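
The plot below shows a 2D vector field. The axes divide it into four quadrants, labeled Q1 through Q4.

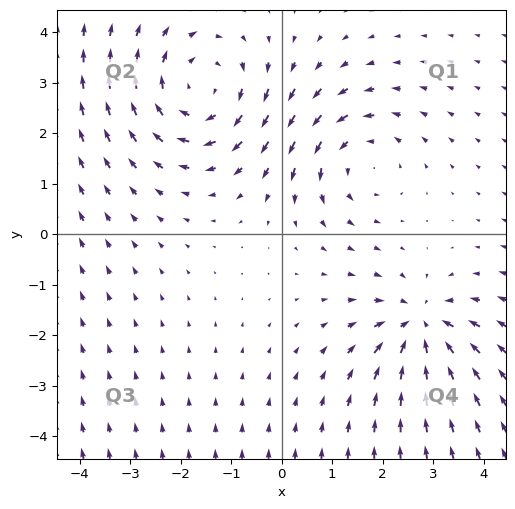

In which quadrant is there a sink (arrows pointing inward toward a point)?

The sink sits at approximately (2.8, -1.8), which lies in quadrant Q4. The divergence there is about -4, negative as expected for a sink.

Q4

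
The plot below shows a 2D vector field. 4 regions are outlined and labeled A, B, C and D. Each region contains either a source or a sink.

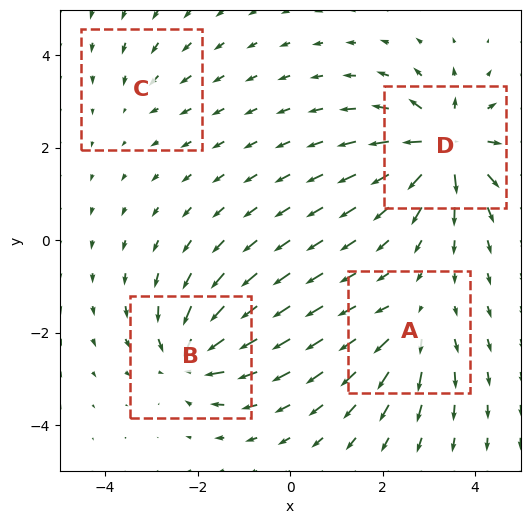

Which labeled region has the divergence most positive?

D

Divergence at each region's feature centre — A: about +4, B: about -6, C: about -2, D: about +8. Region D is most positive.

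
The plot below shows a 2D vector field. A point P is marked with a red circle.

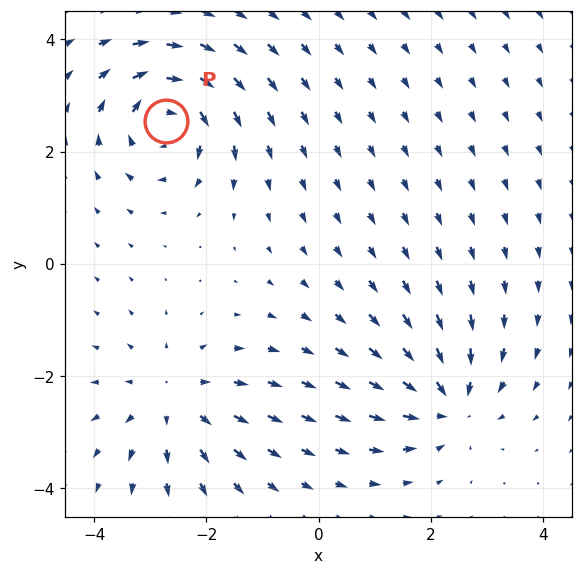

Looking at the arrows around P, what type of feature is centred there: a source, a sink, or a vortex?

At P (-2.7, 2.5) the arrows circulate clockwise. Divergence ≈0, curl about -7 — near-zero divergence with nonzero curl is a vortex.

vortex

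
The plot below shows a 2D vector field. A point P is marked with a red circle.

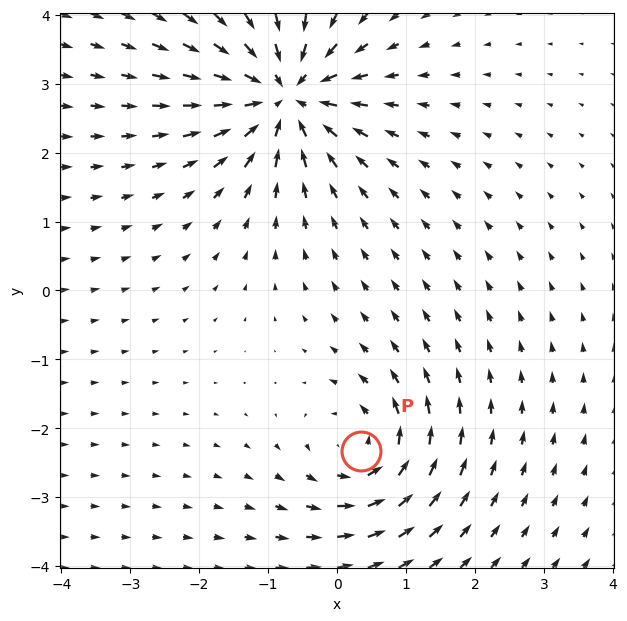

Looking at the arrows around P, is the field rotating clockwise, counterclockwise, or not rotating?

counterclockwise

Near P at (0.4, -2.3) the arrows circulate counterclockwise. The curl (z-component) there is about +4; positive curl means counterclockwise rotation.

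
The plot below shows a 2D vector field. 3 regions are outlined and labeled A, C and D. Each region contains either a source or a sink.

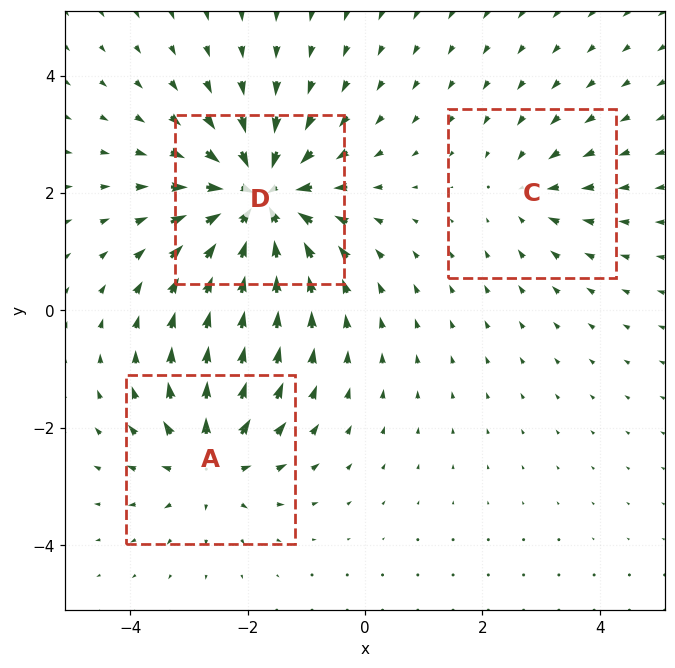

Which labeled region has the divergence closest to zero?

Divergence at each region's feature centre — A: about +3, C: about -2, D: about -6. Region C is closest to zero.

C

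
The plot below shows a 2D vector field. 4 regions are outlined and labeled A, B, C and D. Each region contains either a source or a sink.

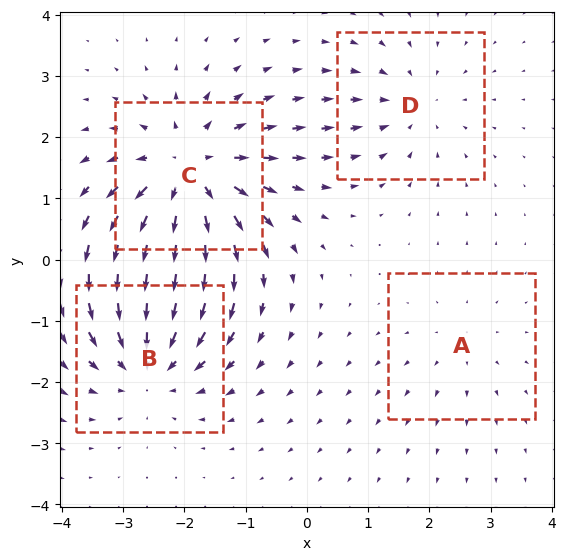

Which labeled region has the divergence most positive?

Divergence at each region's feature centre — A: about +2, B: about -5, C: about +6, D: about -3. Region C is most positive.

C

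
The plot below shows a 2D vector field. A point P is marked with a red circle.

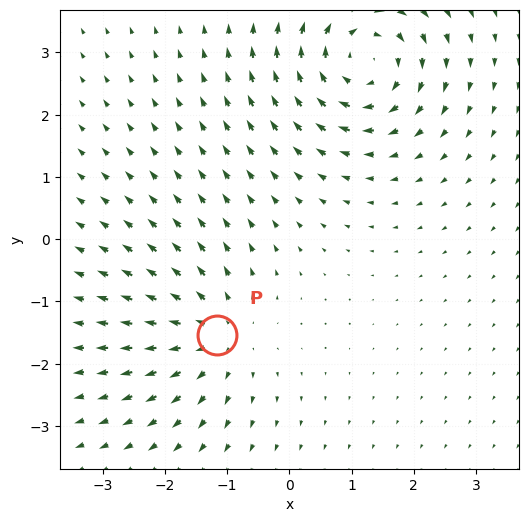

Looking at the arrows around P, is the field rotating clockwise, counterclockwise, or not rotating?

Near P at (-1.2, -1.5) the arrows show no circulation. The curl there is ≈0.

not rotating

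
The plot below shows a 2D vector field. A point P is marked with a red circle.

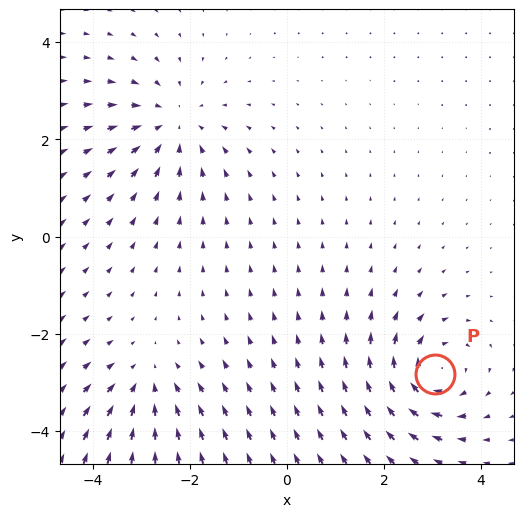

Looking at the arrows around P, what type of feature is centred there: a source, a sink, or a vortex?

vortex

At P (3.0, -2.8) the arrows circulate clockwise. Divergence ≈0, curl about -5 — near-zero divergence with nonzero curl is a vortex.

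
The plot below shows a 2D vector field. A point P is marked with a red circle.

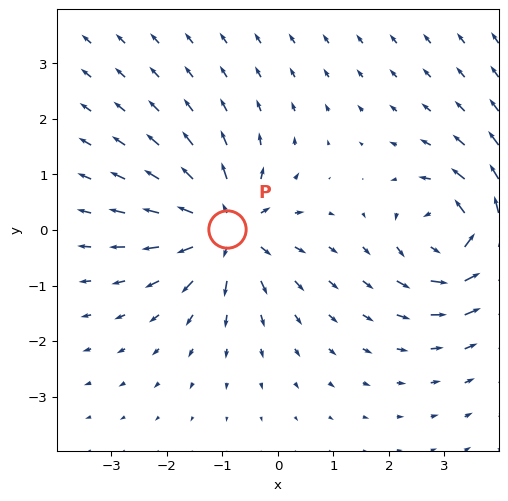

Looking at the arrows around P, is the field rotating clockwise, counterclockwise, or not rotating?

not rotating

Near P at (-0.9, 0.0) the arrows show no circulation. The curl there is ≈0.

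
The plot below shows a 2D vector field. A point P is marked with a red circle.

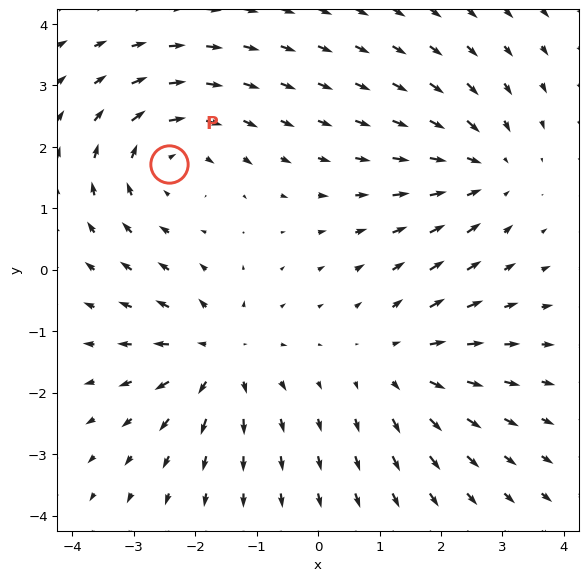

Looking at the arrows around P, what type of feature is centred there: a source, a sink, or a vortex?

vortex

At P (-2.4, 1.7) the arrows circulate clockwise. Divergence ≈0, curl about -4 — near-zero divergence with nonzero curl is a vortex.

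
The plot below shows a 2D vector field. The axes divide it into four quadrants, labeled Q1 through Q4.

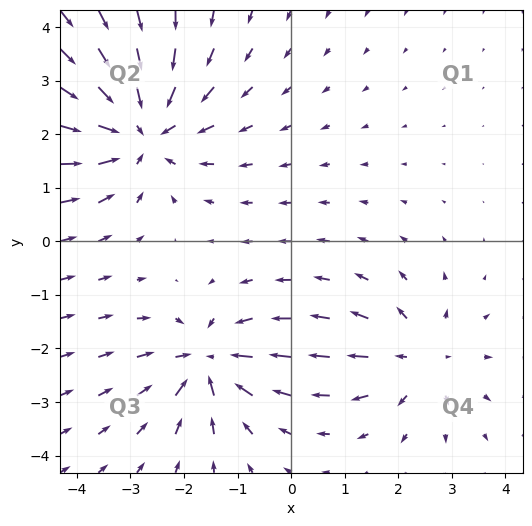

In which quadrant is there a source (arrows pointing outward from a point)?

The source sits at approximately (2.4, -2.2), which lies in quadrant Q4. The divergence there is about +3, positive as expected for a source.

Q4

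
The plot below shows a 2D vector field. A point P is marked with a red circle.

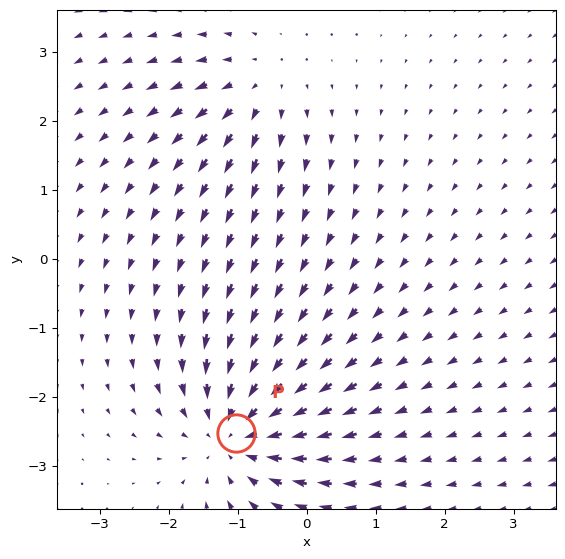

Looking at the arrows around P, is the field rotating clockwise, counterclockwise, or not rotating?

not rotating

Near P at (-1.0, -2.5) the arrows show no circulation. The curl there is ≈0.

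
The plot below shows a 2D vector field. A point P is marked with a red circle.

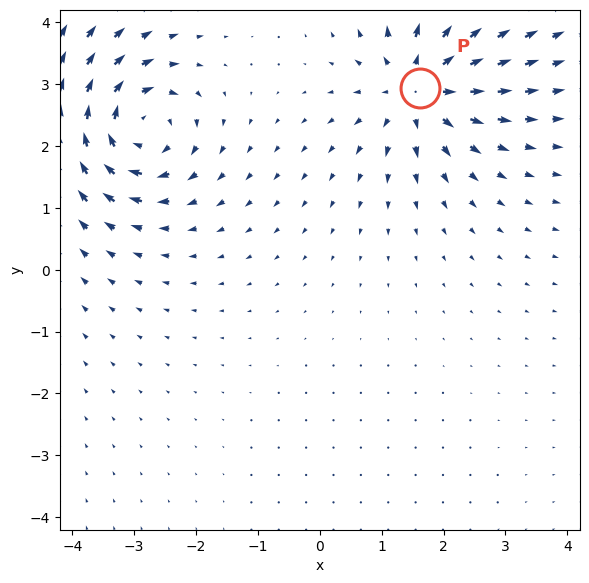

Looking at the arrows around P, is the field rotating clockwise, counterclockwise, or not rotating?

Near P at (1.6, 2.9) the arrows show no circulation. The curl there is ≈0.

not rotating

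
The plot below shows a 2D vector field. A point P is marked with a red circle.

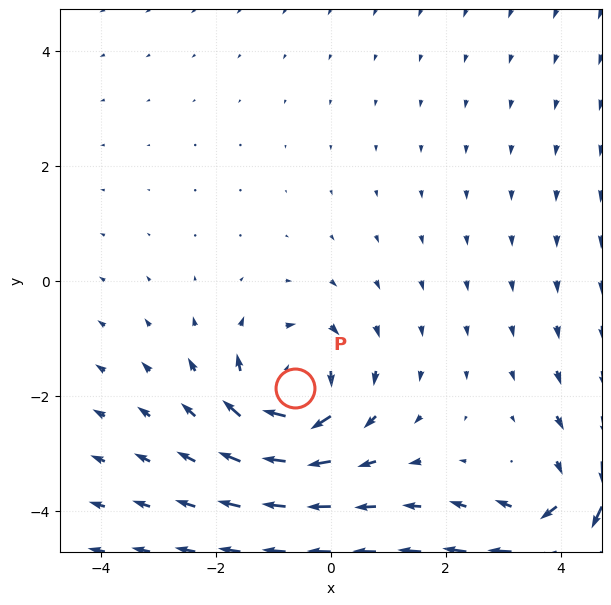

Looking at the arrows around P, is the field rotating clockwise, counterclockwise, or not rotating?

clockwise

Near P at (-0.6, -1.9) the arrows circulate clockwise. The curl (z-component) there is about -4; negative curl means clockwise rotation.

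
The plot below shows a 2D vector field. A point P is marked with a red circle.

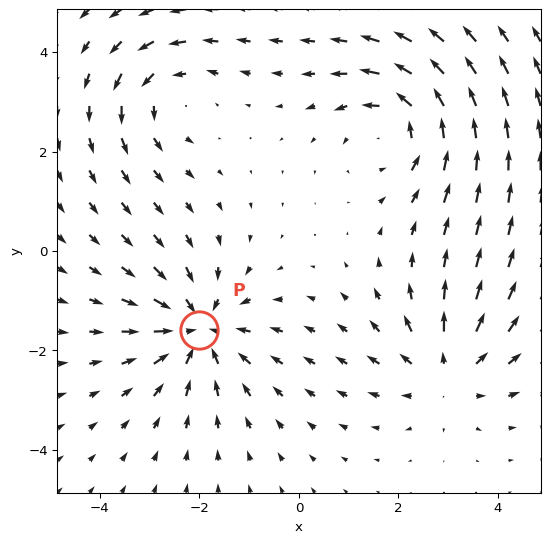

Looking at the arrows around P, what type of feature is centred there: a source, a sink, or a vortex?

At P (-2.0, -1.6) the arrows converge inward. Divergence about -4, curl ≈0 — negative divergence with near-zero curl is a sink.

sink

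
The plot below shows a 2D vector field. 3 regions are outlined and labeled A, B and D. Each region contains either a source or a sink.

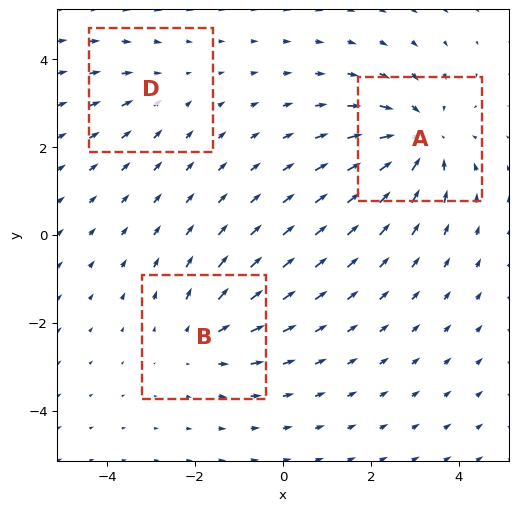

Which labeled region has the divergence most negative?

Divergence at each region's feature centre — A: about -4, B: about +3, D: about -2. Region A is most negative.

A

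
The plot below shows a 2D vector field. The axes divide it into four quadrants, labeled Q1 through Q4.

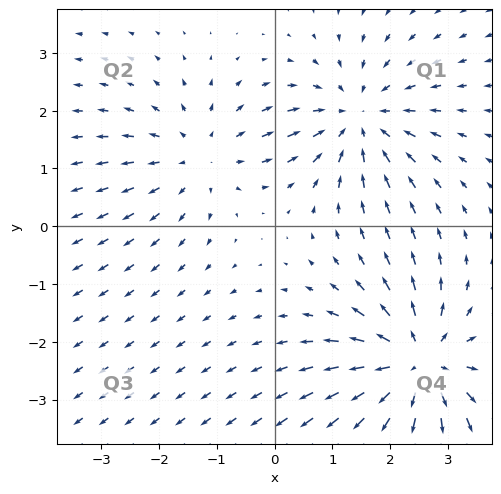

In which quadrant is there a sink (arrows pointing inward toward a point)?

Q1

The sink sits at approximately (1.4, 1.9), which lies in quadrant Q1. The divergence there is about -4, negative as expected for a sink.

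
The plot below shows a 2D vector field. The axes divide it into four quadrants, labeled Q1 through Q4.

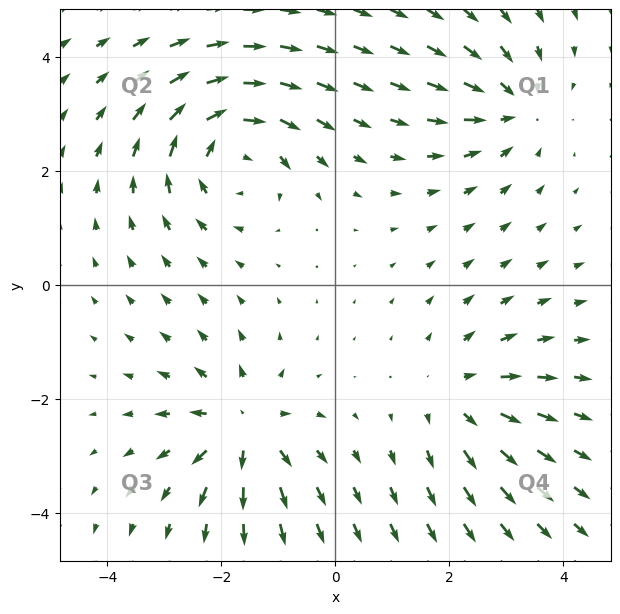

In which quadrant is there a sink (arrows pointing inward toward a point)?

The sink sits at approximately (3.1, 3.1), which lies in quadrant Q1. The divergence there is about -3, negative as expected for a sink.

Q1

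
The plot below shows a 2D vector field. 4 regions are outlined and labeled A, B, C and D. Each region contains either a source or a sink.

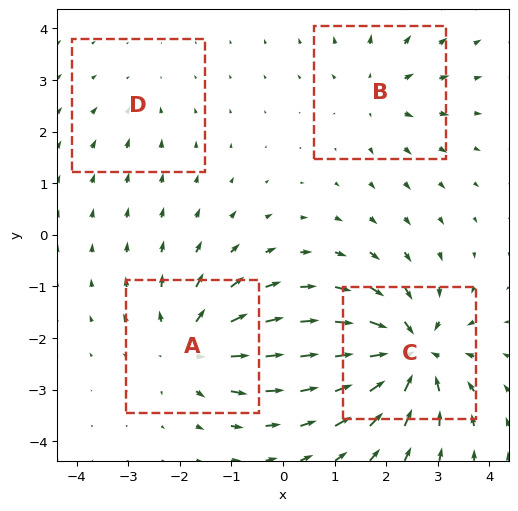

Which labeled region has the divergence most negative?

Divergence at each region's feature centre — A: about +6, B: about +4, C: about -9, D: about -2. Region C is most negative.

C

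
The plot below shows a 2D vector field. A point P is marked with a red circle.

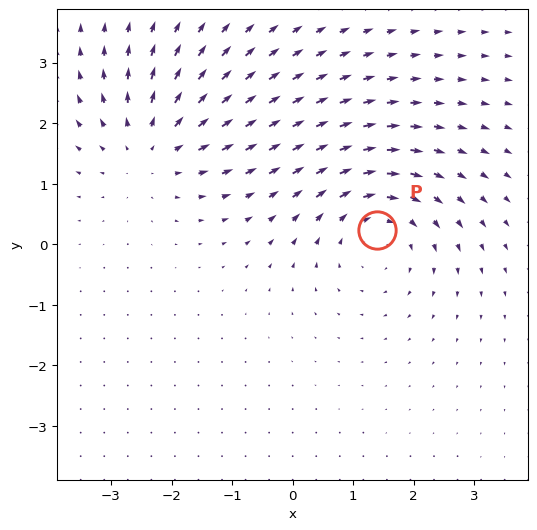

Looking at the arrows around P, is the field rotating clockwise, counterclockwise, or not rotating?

Near P at (1.4, 0.2) the arrows circulate clockwise. The curl (z-component) there is about -4; negative curl means clockwise rotation.

clockwise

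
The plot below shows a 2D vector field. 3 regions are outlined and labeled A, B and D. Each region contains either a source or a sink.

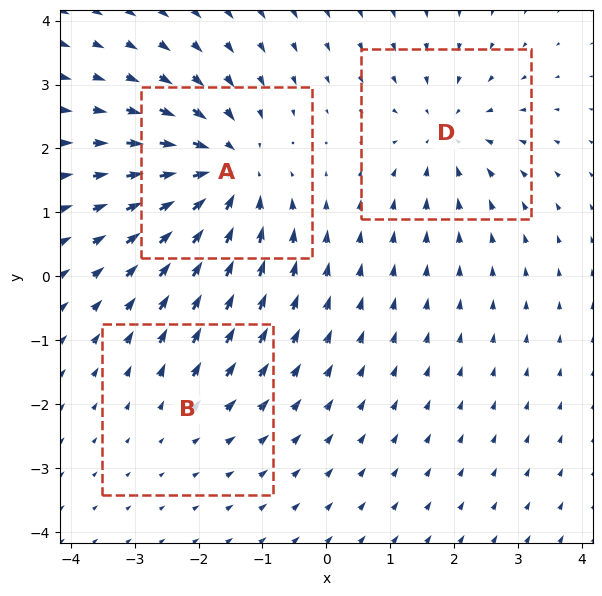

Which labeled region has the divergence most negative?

Divergence at each region's feature centre — A: about -5, B: about +2, D: about -3. Region A is most negative.

A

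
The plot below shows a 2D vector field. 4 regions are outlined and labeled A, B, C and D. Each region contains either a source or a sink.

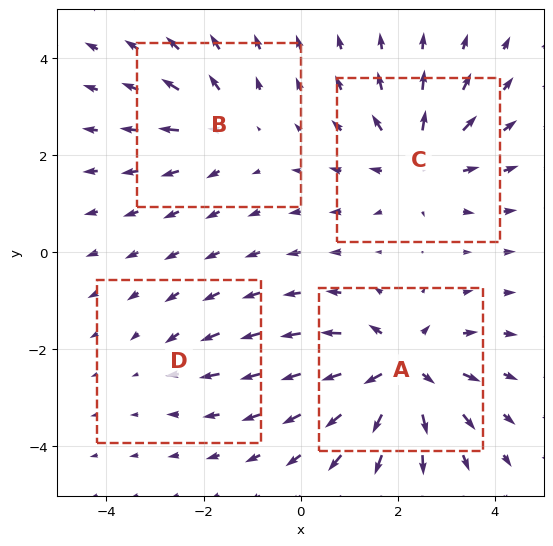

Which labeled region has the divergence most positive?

Divergence at each region's feature centre — A: about +7, B: about +4, C: about +5, D: about -2. Region A is most positive.

A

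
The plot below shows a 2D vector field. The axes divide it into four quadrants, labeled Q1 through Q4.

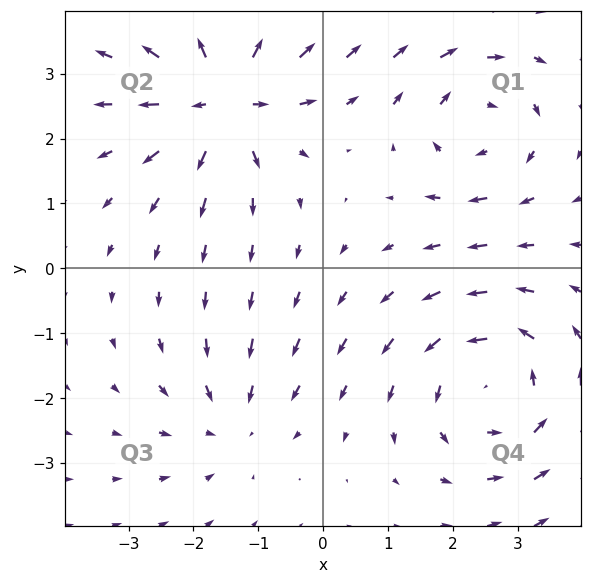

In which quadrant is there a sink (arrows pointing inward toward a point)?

Q3

The sink sits at approximately (-1.4, -2.4), which lies in quadrant Q3. The divergence there is about -3, negative as expected for a sink.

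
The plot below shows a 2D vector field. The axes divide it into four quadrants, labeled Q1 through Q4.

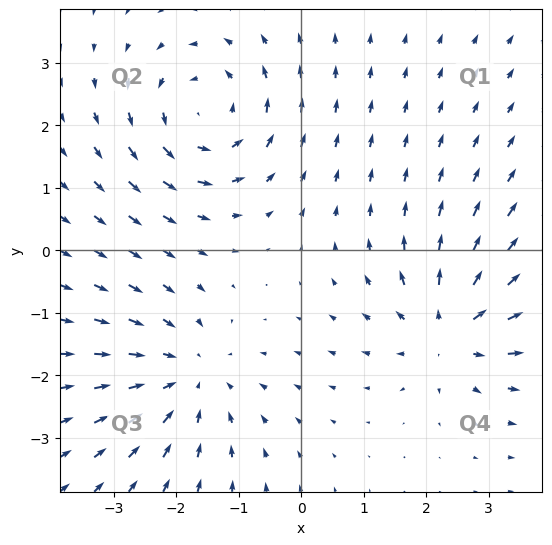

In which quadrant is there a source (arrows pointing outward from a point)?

Q4

The source sits at approximately (2.4, -1.3), which lies in quadrant Q4. The divergence there is about +5, positive as expected for a source.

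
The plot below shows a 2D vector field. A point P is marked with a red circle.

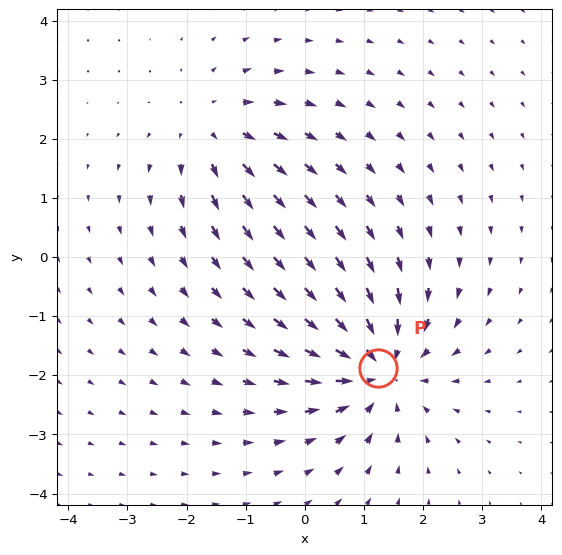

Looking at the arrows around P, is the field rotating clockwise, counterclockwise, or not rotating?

Near P at (1.2, -1.9) the arrows show no circulation. The curl there is ≈0.

not rotating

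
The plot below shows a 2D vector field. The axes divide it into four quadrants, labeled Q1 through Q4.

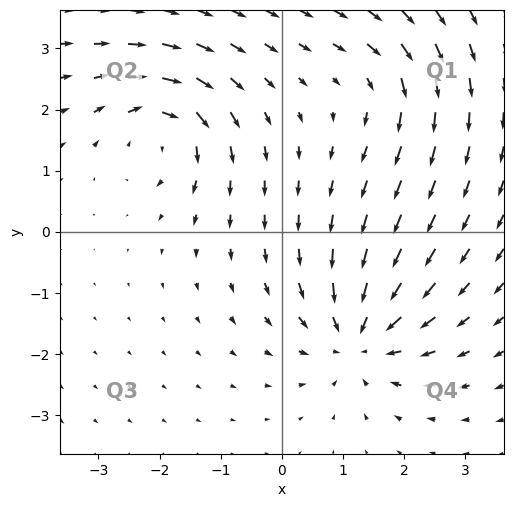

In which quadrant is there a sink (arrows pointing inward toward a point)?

Q4

The sink sits at approximately (1.3, -1.7), which lies in quadrant Q4. The divergence there is about -4, negative as expected for a sink.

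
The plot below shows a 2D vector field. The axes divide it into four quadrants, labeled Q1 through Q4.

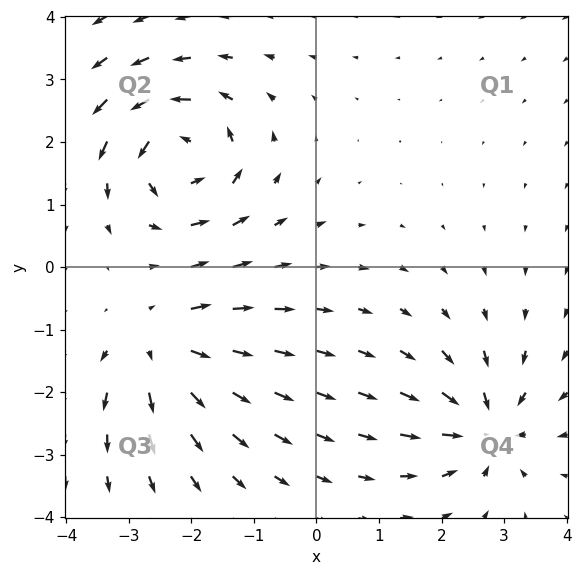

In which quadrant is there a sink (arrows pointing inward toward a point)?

Q4

The sink sits at approximately (2.7, -2.6), which lies in quadrant Q4. The divergence there is about -5, negative as expected for a sink.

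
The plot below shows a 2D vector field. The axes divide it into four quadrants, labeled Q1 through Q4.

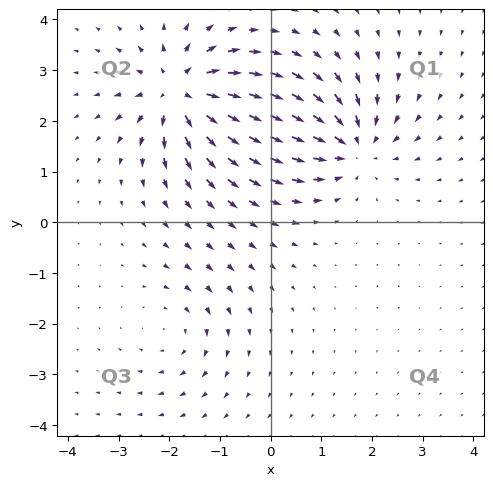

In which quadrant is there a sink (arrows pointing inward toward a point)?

Q1

The sink sits at approximately (1.6, 1.5), which lies in quadrant Q1. The divergence there is about -5, negative as expected for a sink.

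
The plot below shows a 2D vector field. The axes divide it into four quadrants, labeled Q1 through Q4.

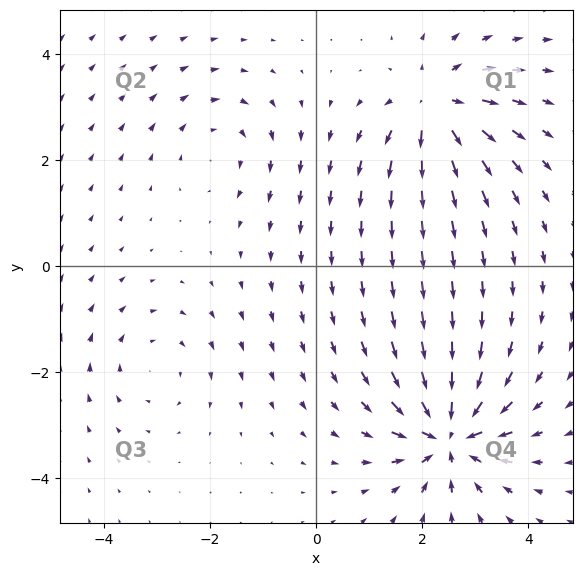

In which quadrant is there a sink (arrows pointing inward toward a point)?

The sink sits at approximately (2.5, -3.2), which lies in quadrant Q4. The divergence there is about -7, negative as expected for a sink.

Q4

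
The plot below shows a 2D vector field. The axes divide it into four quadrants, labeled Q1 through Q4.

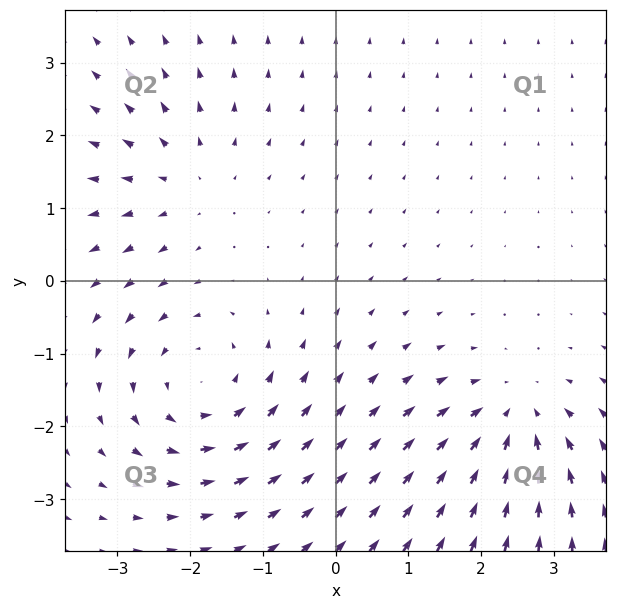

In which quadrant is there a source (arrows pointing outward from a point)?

Q2

The source sits at approximately (-2.1, 1.4), which lies in quadrant Q2. The divergence there is about +3, positive as expected for a source.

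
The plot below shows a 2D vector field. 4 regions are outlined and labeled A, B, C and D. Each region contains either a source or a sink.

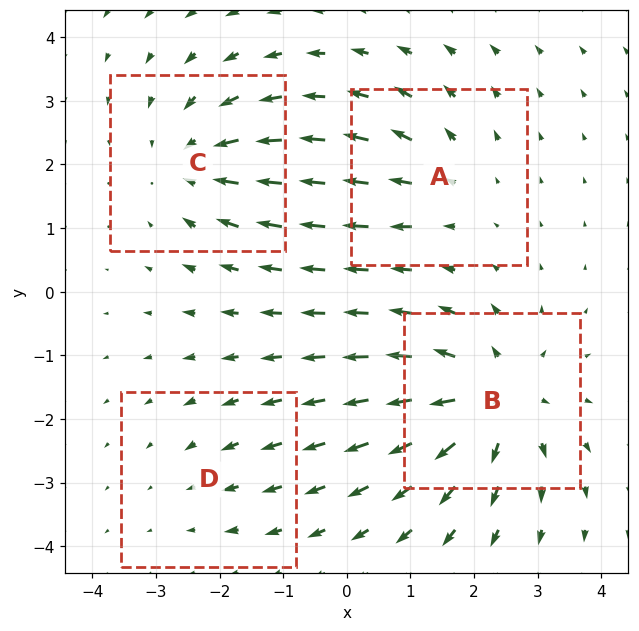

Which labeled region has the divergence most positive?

B

Divergence at each region's feature centre — A: about +3, B: about +6, C: about -5, D: about -2. Region B is most positive.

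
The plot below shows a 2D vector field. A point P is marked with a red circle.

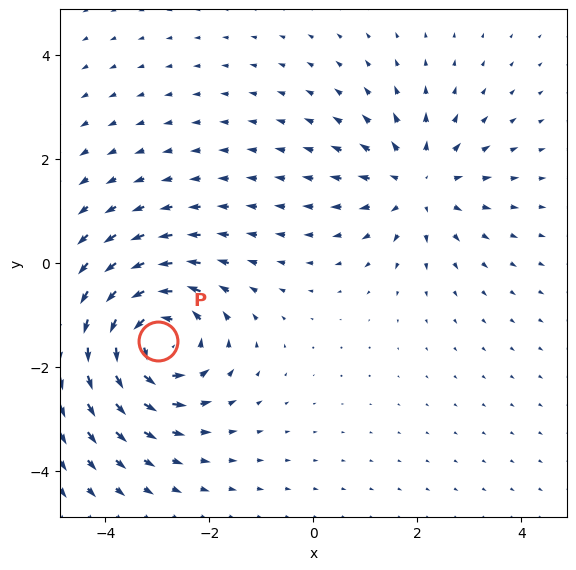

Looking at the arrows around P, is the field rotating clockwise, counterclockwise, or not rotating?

Near P at (-3.0, -1.5) the arrows circulate counterclockwise. The curl (z-component) there is about +4; positive curl means counterclockwise rotation.

counterclockwise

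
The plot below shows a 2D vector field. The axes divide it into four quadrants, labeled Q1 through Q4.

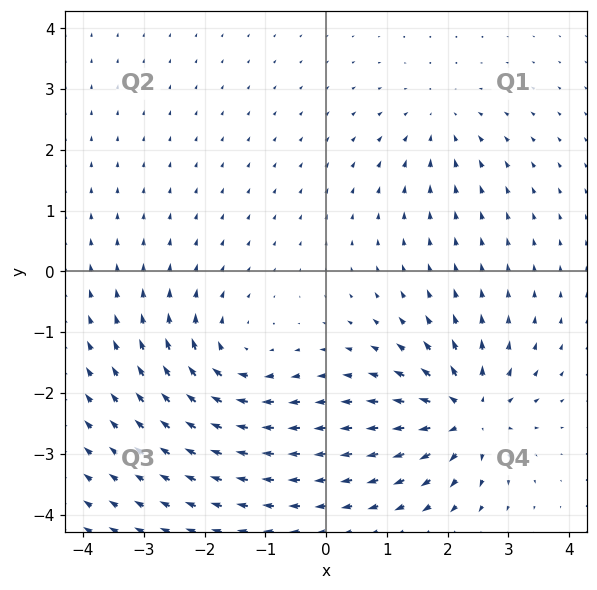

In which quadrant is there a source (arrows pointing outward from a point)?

The source sits at approximately (2.3, -2.3), which lies in quadrant Q4. The divergence there is about +7, positive as expected for a source.

Q4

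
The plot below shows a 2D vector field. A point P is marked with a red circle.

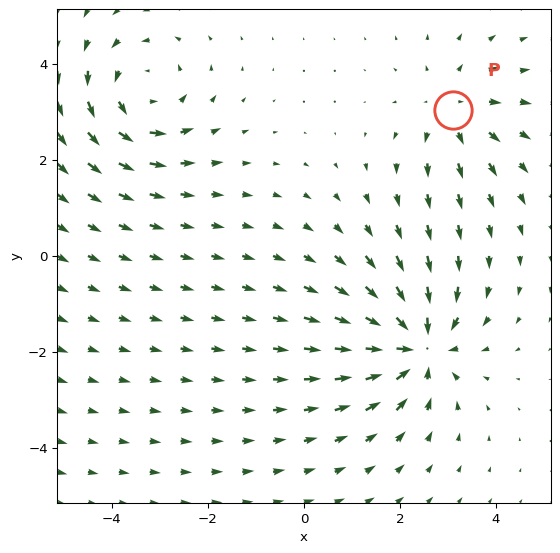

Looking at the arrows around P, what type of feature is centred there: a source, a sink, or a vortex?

At P (3.1, 3.0) the arrows spread outward. Divergence about +3, curl ≈0 — positive divergence with near-zero curl is a source.

source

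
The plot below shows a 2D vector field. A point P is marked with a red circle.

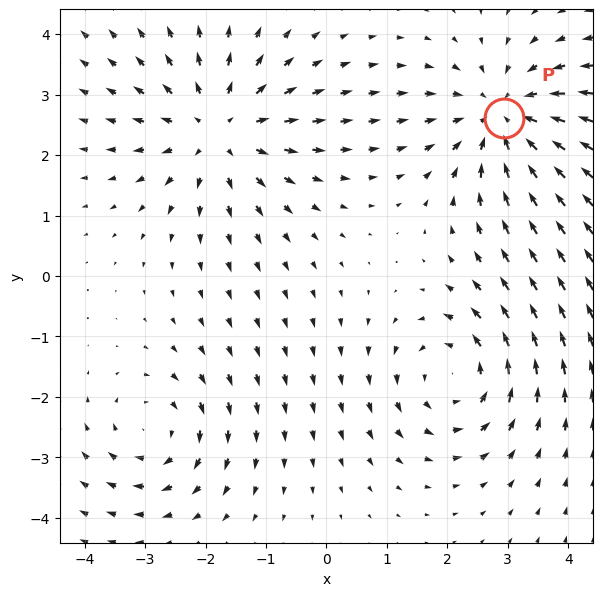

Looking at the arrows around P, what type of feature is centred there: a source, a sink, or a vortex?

sink

At P (2.9, 2.6) the arrows converge inward. Divergence about -5, curl ≈0 — negative divergence with near-zero curl is a sink.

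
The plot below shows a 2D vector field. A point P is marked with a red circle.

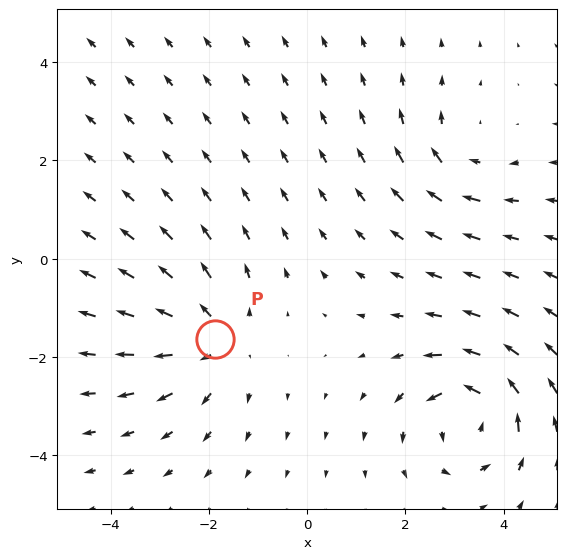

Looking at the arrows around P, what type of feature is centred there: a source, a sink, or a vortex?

source

At P (-1.9, -1.6) the arrows spread outward. Divergence about +4, curl ≈0 — positive divergence with near-zero curl is a source.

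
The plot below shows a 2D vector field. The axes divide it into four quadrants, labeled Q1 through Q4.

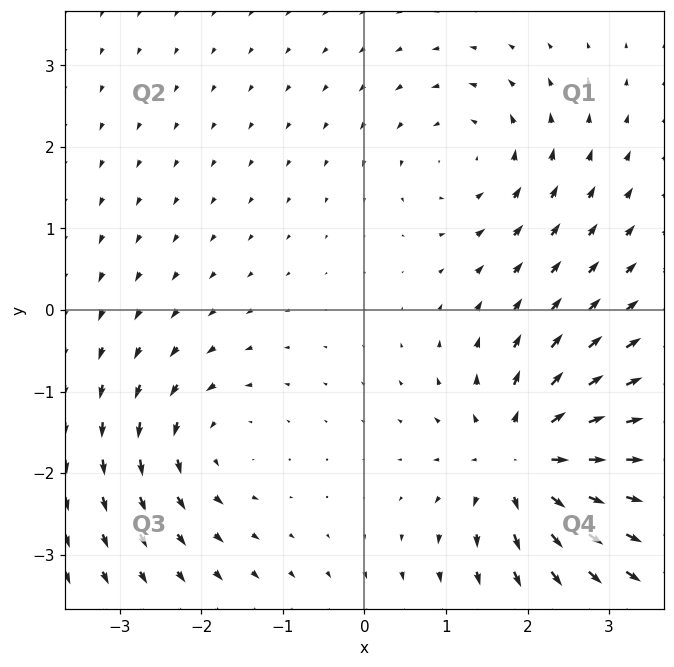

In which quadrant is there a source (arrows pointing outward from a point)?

Q4

The source sits at approximately (2.0, -1.8), which lies in quadrant Q4. The divergence there is about +6, positive as expected for a source.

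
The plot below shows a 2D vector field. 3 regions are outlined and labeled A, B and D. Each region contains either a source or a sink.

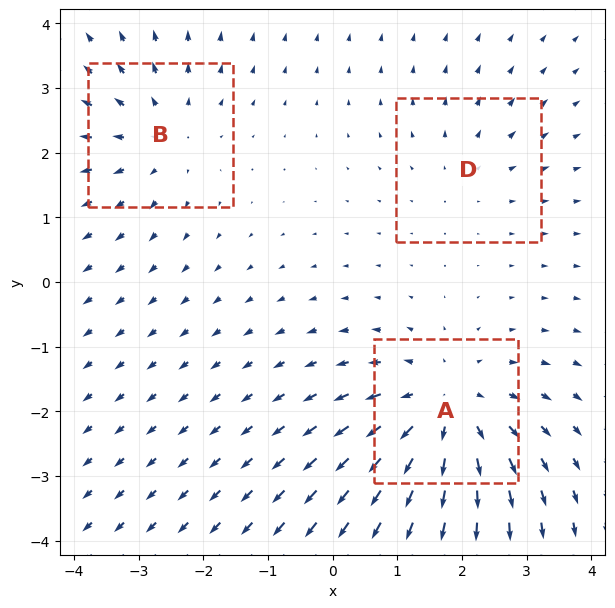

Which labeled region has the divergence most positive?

A

Divergence at each region's feature centre — A: about +4, B: about +3, D: about +2. Region A is most positive.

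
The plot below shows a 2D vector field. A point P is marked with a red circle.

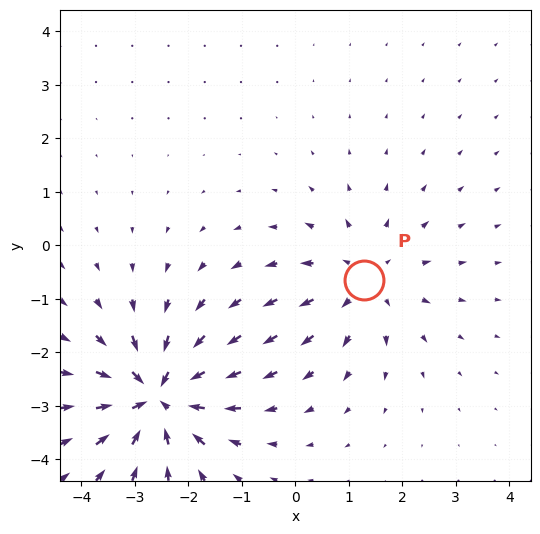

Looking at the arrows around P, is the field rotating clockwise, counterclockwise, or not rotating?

not rotating

Near P at (1.3, -0.6) the arrows show no circulation. The curl there is ≈0.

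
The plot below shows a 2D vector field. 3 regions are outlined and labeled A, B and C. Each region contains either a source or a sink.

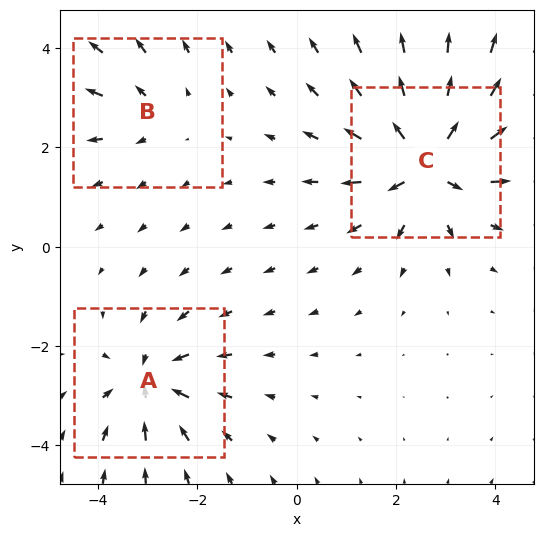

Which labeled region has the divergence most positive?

Divergence at each region's feature centre — A: about -4, B: about +2, C: about +6. Region C is most positive.

C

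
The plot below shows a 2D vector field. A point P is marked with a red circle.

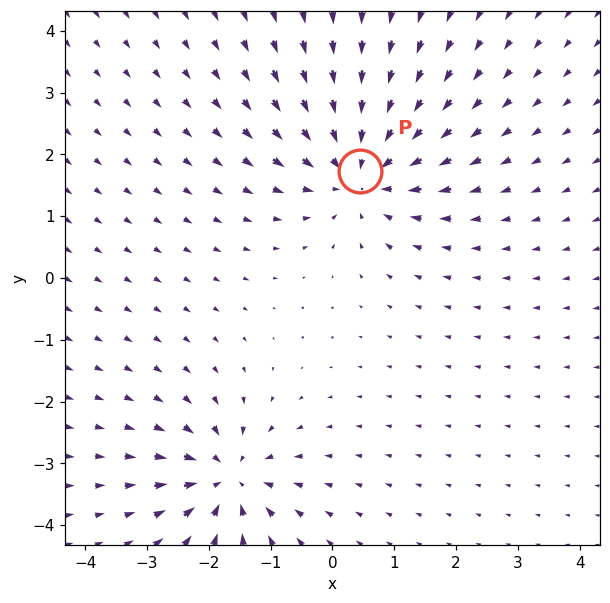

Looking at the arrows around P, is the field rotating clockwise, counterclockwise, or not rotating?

not rotating

Near P at (0.4, 1.7) the arrows show no circulation. The curl there is ≈0.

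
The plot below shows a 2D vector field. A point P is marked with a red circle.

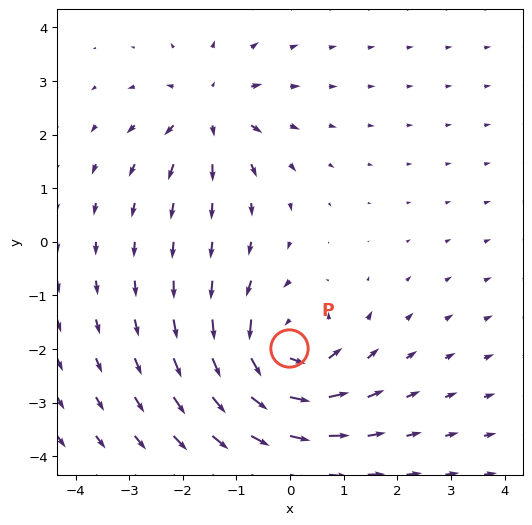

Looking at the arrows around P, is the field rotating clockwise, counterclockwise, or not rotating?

Near P at (-0.0, -2.0) the arrows circulate counterclockwise. The curl (z-component) there is about +5; positive curl means counterclockwise rotation.

counterclockwise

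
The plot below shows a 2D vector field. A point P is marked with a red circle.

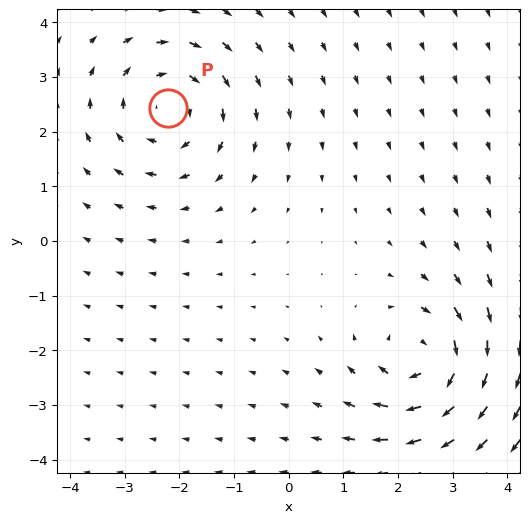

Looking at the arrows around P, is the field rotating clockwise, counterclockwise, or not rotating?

clockwise

Near P at (-2.2, 2.4) the arrows circulate clockwise. The curl (z-component) there is about -4; negative curl means clockwise rotation.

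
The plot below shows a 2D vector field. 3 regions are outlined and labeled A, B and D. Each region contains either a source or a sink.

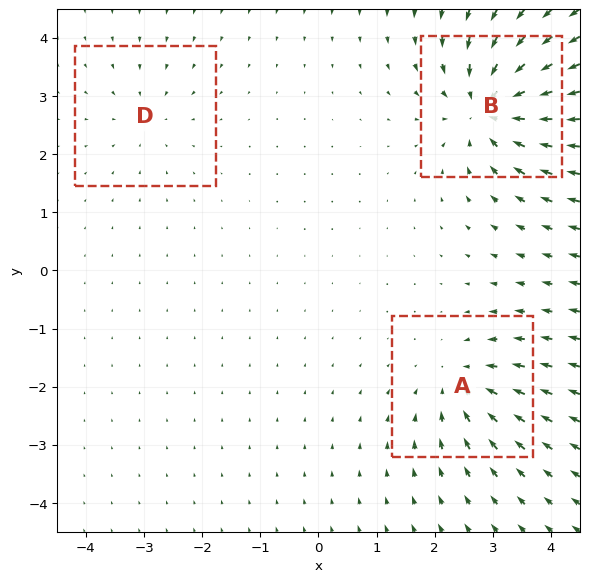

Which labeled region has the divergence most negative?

Divergence at each region's feature centre — A: about -4, B: about -6, D: about -2. Region B is most negative.

B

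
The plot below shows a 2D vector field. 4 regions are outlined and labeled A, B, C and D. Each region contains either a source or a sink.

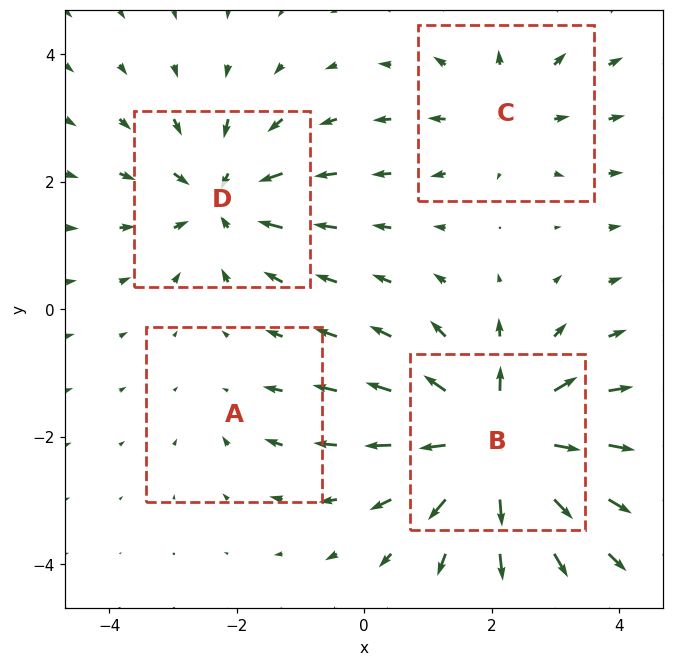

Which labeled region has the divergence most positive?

Divergence at each region's feature centre — A: about -2, B: about +8, C: about +4, D: about -5. Region B is most positive.

B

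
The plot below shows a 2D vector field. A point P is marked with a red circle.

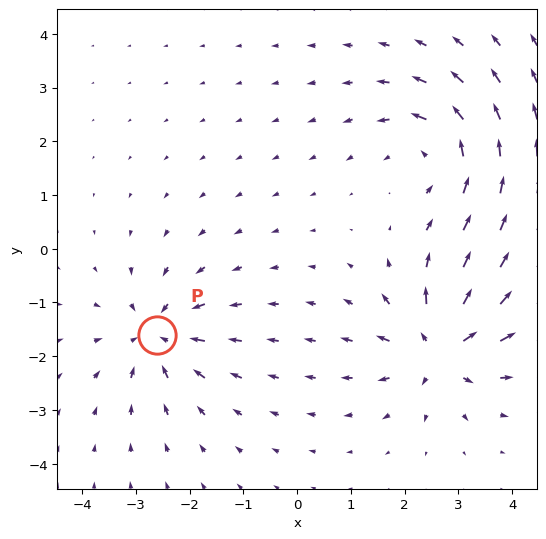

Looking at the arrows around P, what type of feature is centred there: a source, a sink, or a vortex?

sink

At P (-2.6, -1.6) the arrows converge inward. Divergence about -4, curl ≈0 — negative divergence with near-zero curl is a sink.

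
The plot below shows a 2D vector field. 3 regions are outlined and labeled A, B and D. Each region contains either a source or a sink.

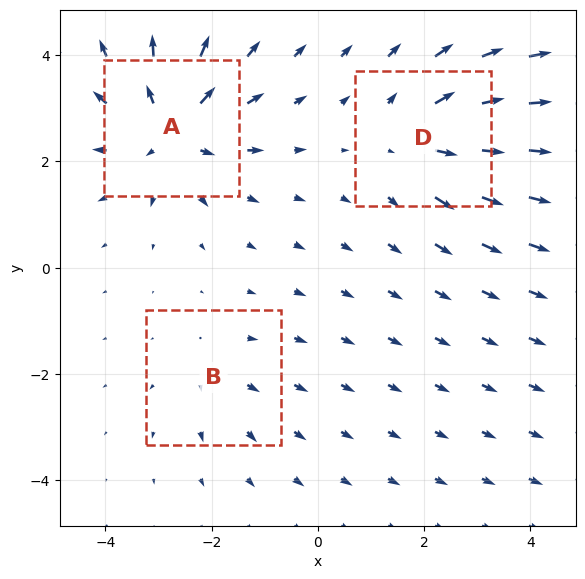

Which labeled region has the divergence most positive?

A

Divergence at each region's feature centre — A: about +5, B: about +2, D: about +3. Region A is most positive.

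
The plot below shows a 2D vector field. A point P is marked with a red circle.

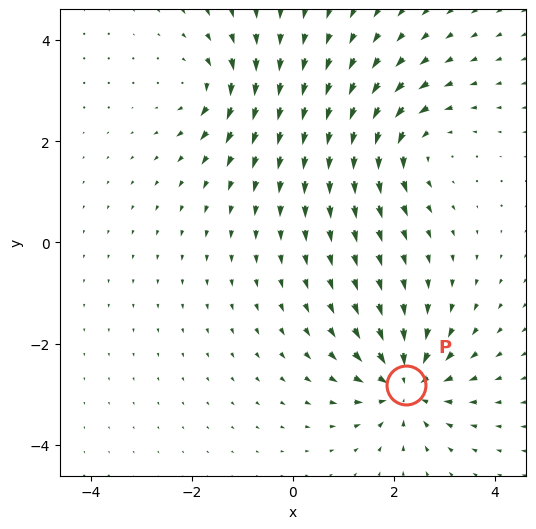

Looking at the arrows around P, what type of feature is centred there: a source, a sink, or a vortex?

At P (2.2, -2.8) the arrows converge inward. Divergence about -6, curl ≈0 — negative divergence with near-zero curl is a sink.

sink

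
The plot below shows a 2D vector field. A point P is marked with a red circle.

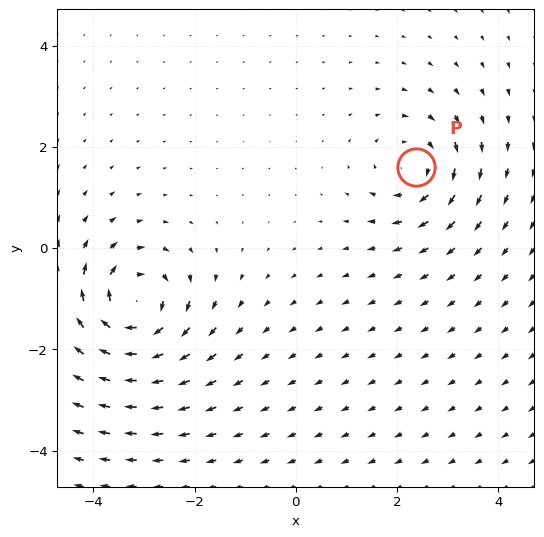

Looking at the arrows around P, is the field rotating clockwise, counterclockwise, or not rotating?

clockwise

Near P at (2.4, 1.6) the arrows circulate clockwise. The curl (z-component) there is about -4; negative curl means clockwise rotation.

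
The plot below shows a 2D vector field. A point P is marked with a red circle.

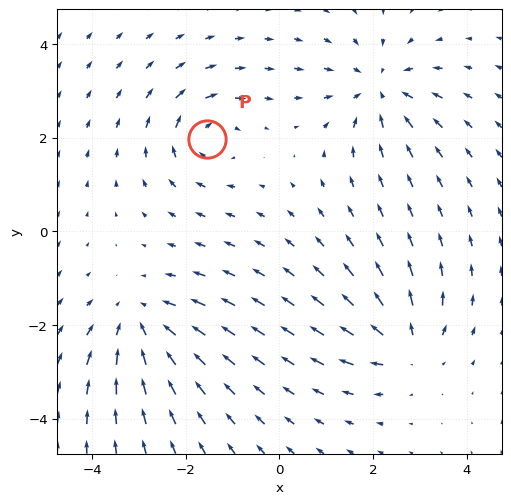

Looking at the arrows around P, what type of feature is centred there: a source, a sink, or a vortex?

vortex

At P (-1.5, 2.0) the arrows circulate clockwise. Divergence ≈0, curl about -4 — near-zero divergence with nonzero curl is a vortex.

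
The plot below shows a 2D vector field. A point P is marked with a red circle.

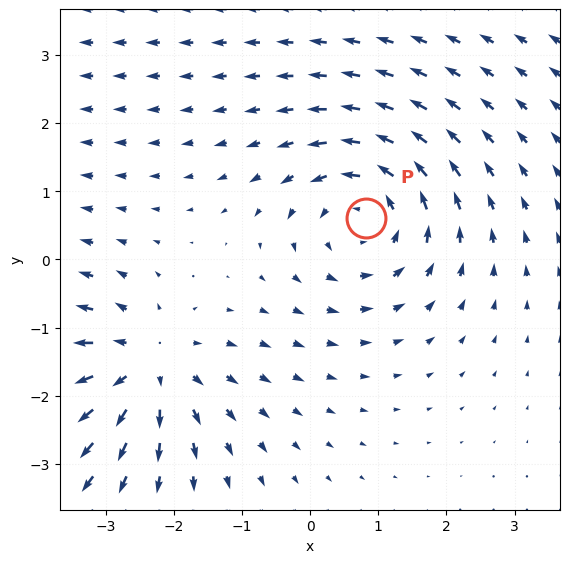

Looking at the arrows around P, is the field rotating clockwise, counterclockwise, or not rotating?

Near P at (0.8, 0.6) the arrows circulate counterclockwise. The curl (z-component) there is about +4; positive curl means counterclockwise rotation.

counterclockwise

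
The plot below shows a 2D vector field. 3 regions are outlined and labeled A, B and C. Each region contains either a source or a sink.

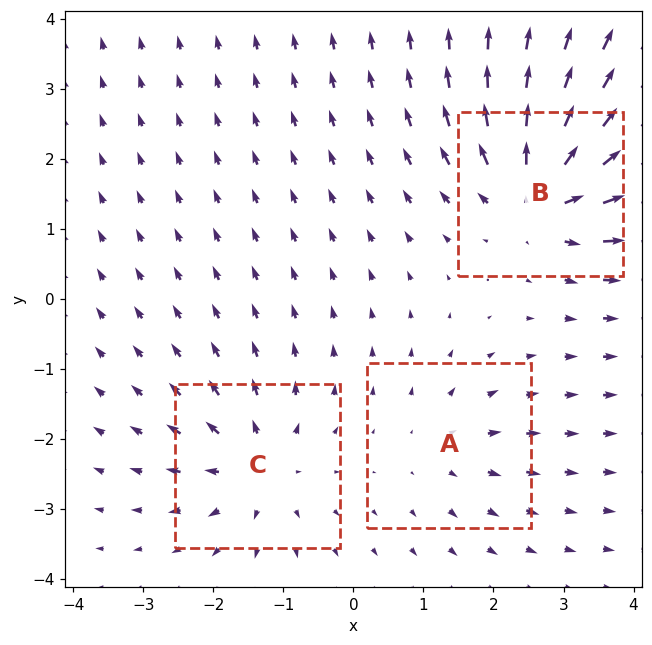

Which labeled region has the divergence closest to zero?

Divergence at each region's feature centre — A: about +3, B: about +6, C: about +4. Region A is closest to zero.

A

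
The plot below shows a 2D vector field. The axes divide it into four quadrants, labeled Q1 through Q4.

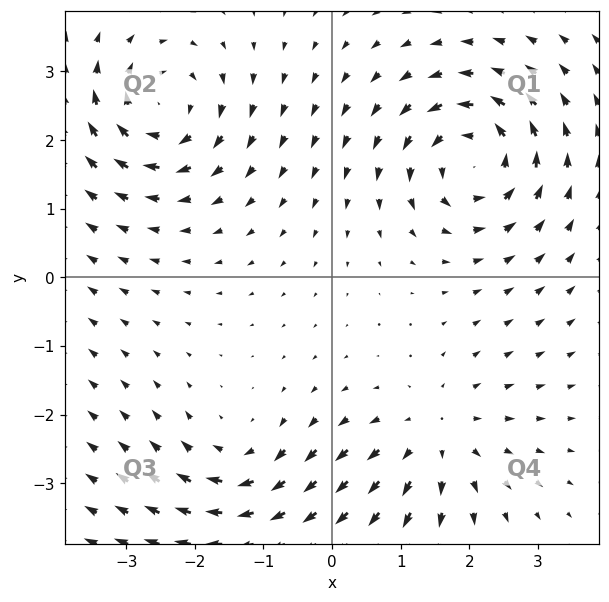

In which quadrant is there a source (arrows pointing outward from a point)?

Q4

The source sits at approximately (1.5, -2.3), which lies in quadrant Q4. The divergence there is about +3, positive as expected for a source.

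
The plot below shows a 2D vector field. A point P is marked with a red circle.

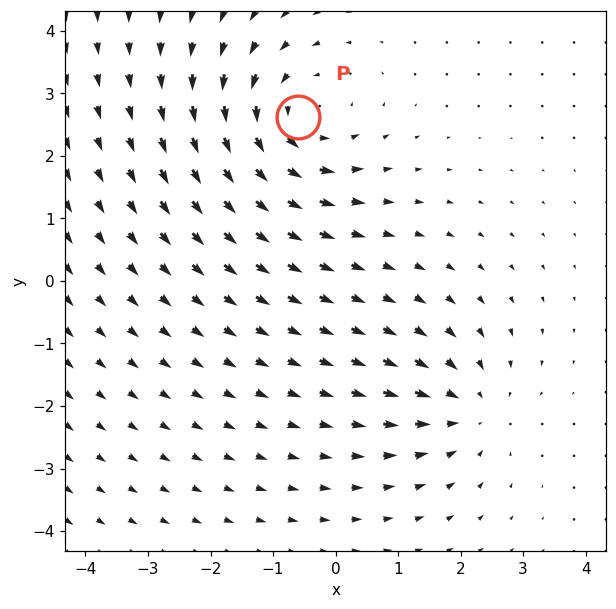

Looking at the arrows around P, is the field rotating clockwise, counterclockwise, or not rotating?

Near P at (-0.6, 2.6) the arrows circulate counterclockwise. The curl (z-component) there is about +3; positive curl means counterclockwise rotation.

counterclockwise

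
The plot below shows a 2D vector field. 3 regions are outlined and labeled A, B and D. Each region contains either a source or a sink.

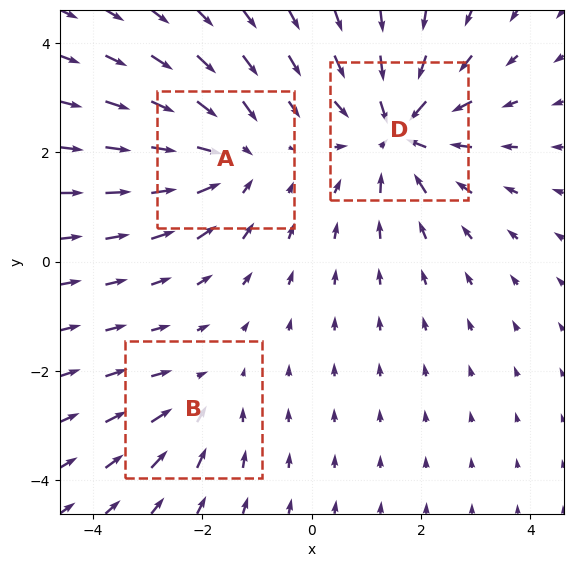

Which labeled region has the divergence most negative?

Divergence at each region's feature centre — A: about -3, B: about -2, D: about -5. Region D is most negative.

D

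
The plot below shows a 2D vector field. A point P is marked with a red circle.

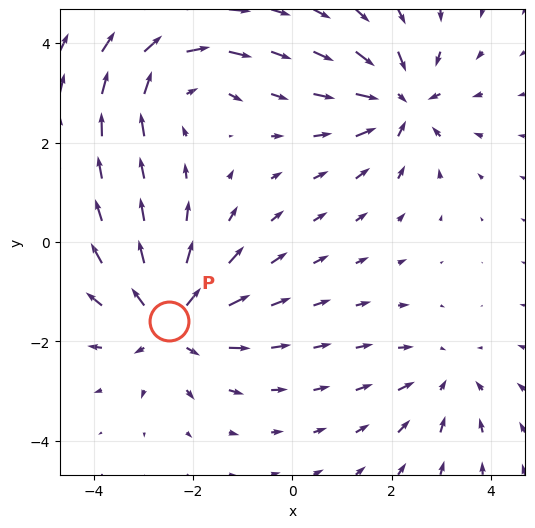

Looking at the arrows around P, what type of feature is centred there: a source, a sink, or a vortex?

At P (-2.5, -1.6) the arrows spread outward. Divergence about +4, curl ≈0 — positive divergence with near-zero curl is a source.

source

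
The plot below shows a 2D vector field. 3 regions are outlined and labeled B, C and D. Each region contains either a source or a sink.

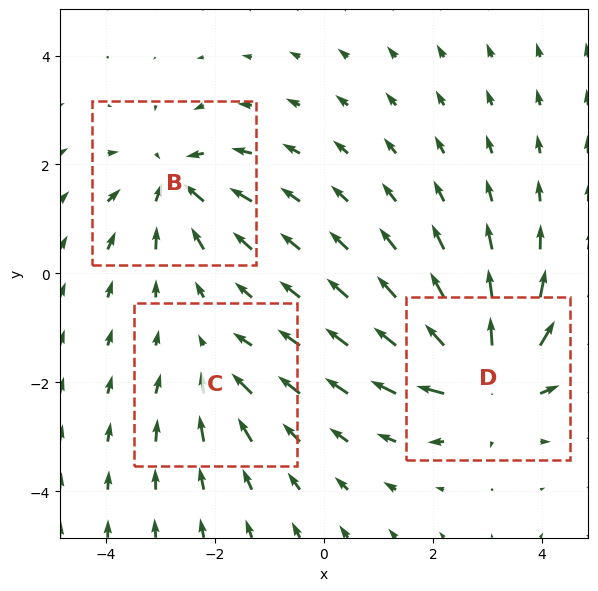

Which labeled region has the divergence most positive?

D

Divergence at each region's feature centre — B: about -4, C: about -3, D: about +6. Region D is most positive.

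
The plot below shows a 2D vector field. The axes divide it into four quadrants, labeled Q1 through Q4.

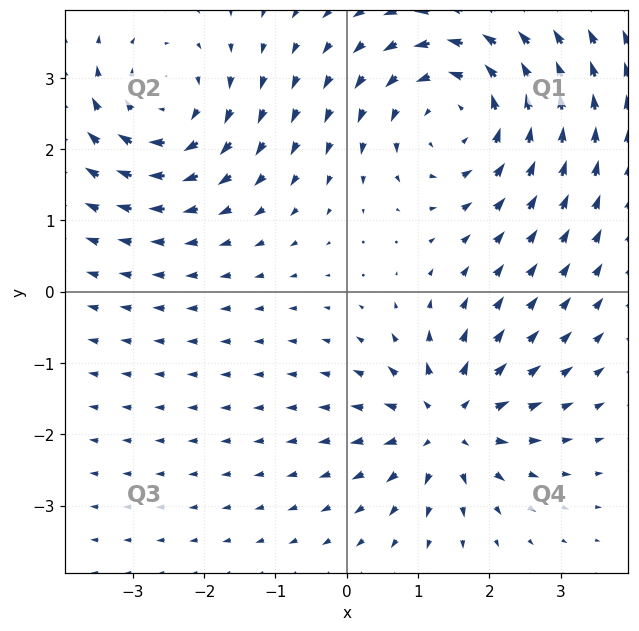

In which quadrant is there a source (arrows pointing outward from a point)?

The source sits at approximately (1.4, -1.9), which lies in quadrant Q4. The divergence there is about +5, positive as expected for a source.

Q4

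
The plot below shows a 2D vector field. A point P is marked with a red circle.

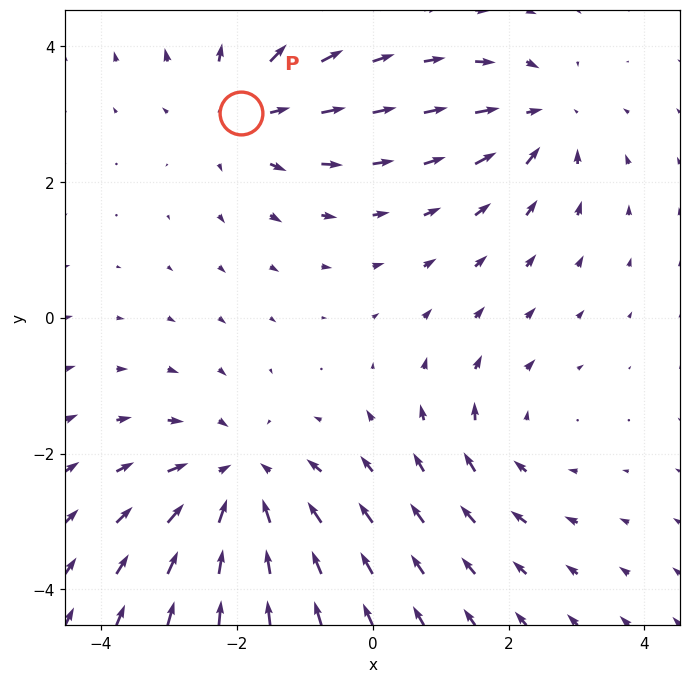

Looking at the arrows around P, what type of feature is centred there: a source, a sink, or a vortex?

source

At P (-1.9, 3.0) the arrows spread outward. Divergence about +3, curl ≈0 — positive divergence with near-zero curl is a source.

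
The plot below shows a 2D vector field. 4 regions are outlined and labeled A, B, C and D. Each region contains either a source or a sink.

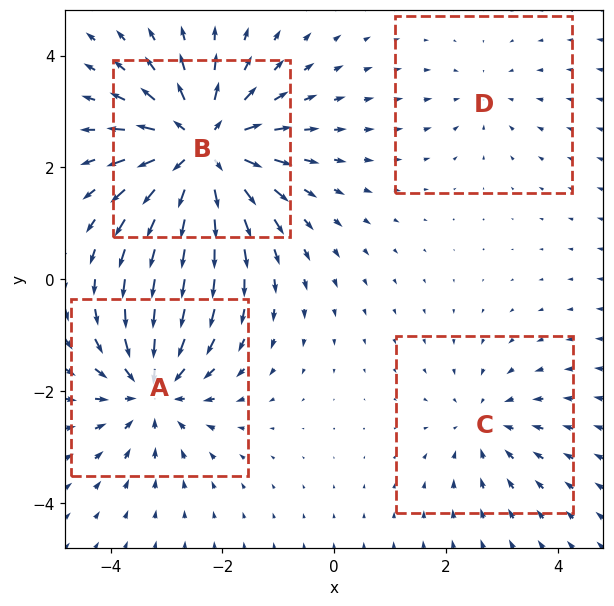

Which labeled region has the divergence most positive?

B

Divergence at each region's feature centre — A: about -5, B: about +8, C: about -3, D: about -2. Region B is most positive.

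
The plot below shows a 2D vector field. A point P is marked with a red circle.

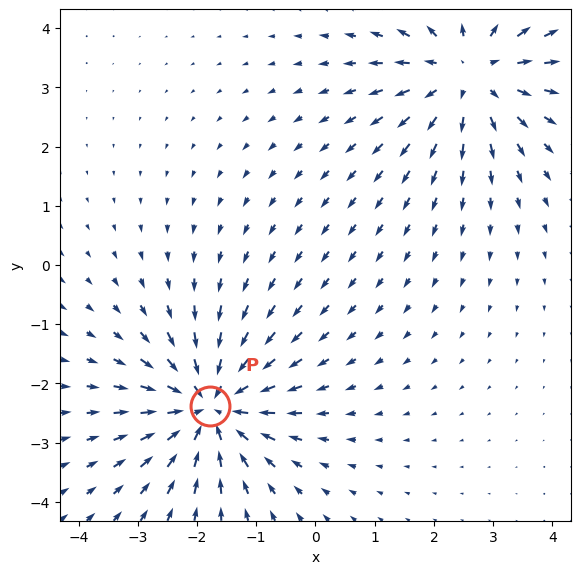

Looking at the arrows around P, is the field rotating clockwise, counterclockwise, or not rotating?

not rotating

Near P at (-1.8, -2.4) the arrows show no circulation. The curl there is ≈0.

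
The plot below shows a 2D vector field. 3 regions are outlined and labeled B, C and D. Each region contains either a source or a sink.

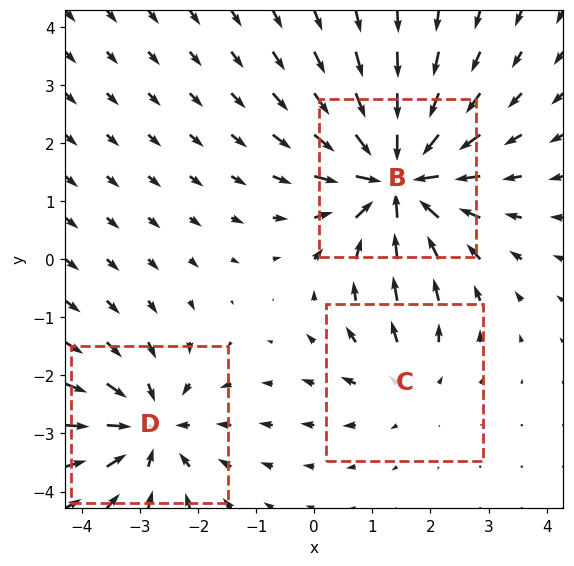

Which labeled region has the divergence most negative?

Divergence at each region's feature centre — B: about -5, C: about +2, D: about -3. Region B is most negative.

B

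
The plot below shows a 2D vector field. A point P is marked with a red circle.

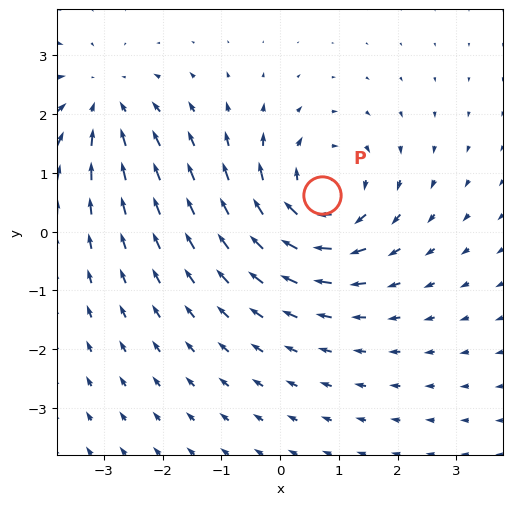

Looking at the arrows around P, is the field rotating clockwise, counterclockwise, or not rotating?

Near P at (0.7, 0.6) the arrows circulate clockwise. The curl (z-component) there is about -5; negative curl means clockwise rotation.

clockwise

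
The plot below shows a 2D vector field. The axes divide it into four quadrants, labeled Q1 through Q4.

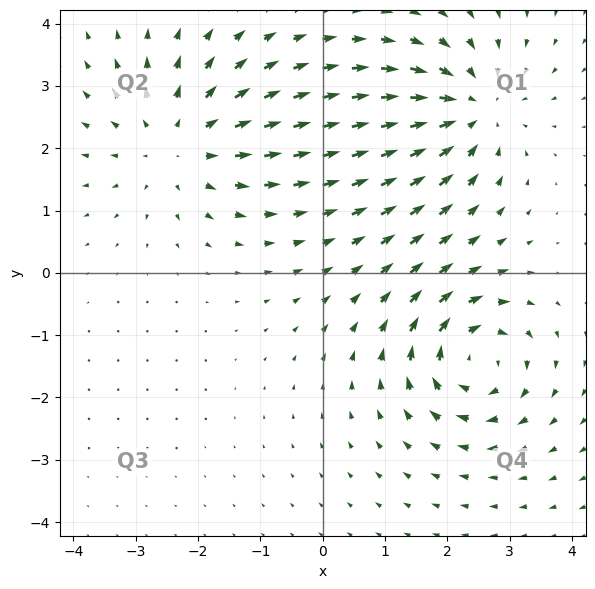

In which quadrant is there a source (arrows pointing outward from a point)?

The source sits at approximately (-2.3, 2.1), which lies in quadrant Q2. The divergence there is about +4, positive as expected for a source.

Q2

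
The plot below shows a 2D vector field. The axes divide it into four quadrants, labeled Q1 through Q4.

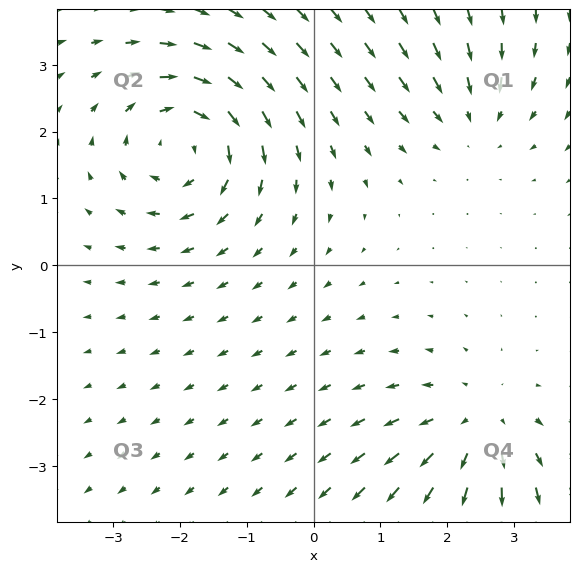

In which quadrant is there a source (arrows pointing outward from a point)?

The source sits at approximately (2.4, -2.4), which lies in quadrant Q4. The divergence there is about +3, positive as expected for a source.

Q4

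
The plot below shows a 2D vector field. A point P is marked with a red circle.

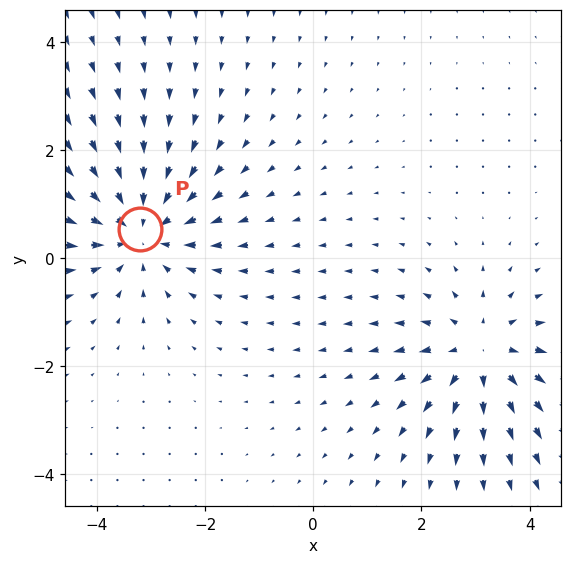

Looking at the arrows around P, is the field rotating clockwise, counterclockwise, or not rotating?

Near P at (-3.2, 0.5) the arrows show no circulation. The curl there is ≈0.

not rotating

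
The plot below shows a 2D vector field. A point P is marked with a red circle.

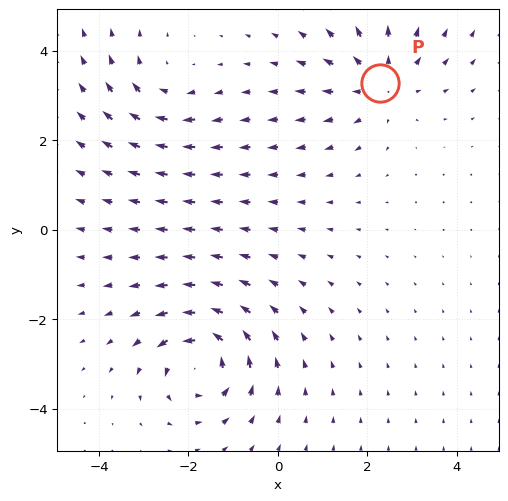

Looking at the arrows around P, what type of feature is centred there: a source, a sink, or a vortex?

source

At P (2.3, 3.3) the arrows spread outward. Divergence about +4, curl ≈0 — positive divergence with near-zero curl is a source.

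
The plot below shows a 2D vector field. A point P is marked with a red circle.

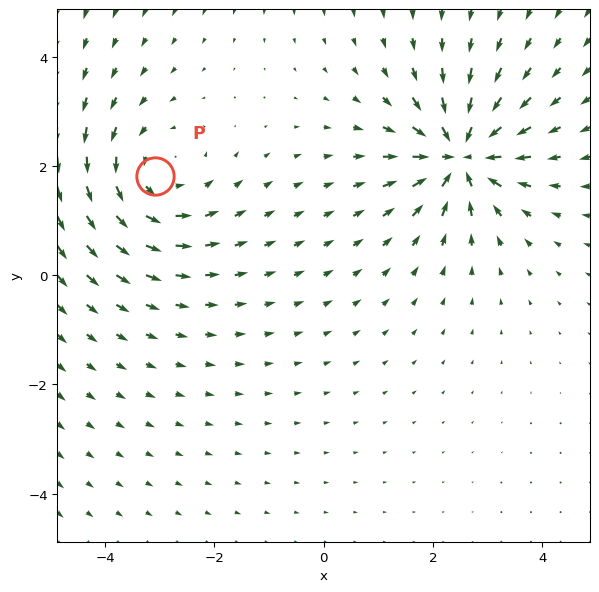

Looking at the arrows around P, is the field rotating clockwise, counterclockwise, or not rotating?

counterclockwise

Near P at (-3.1, 1.8) the arrows circulate counterclockwise. The curl (z-component) there is about +2; positive curl means counterclockwise rotation.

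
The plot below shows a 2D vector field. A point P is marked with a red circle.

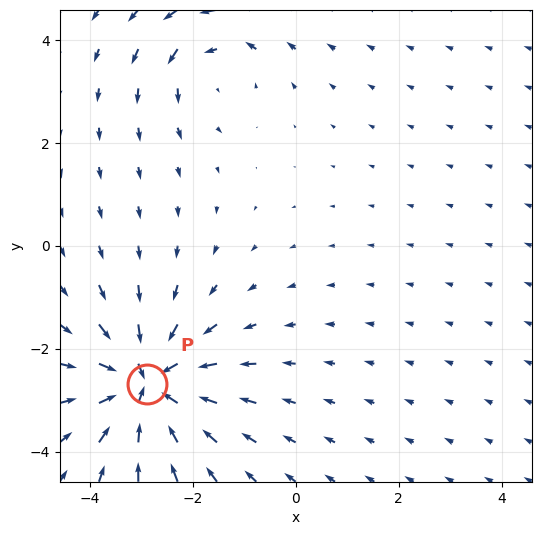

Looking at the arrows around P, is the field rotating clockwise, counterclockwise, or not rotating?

Near P at (-2.9, -2.7) the arrows show no circulation. The curl there is ≈0.

not rotating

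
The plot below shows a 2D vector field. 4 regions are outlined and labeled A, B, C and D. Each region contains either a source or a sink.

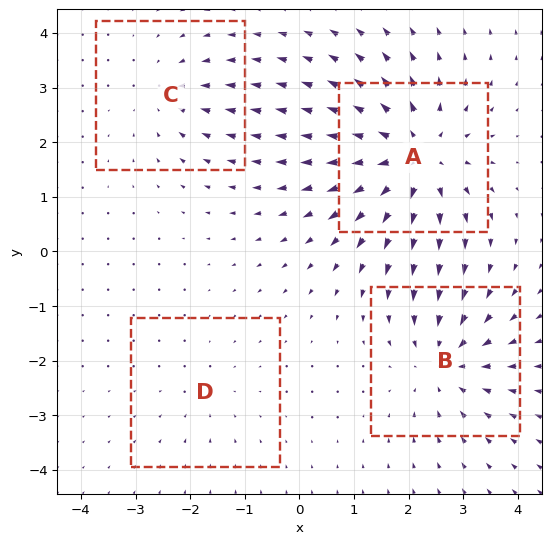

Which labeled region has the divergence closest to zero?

Divergence at each region's feature centre — A: about +7, B: about -5, C: about -3, D: about -2. Region D is closest to zero.

D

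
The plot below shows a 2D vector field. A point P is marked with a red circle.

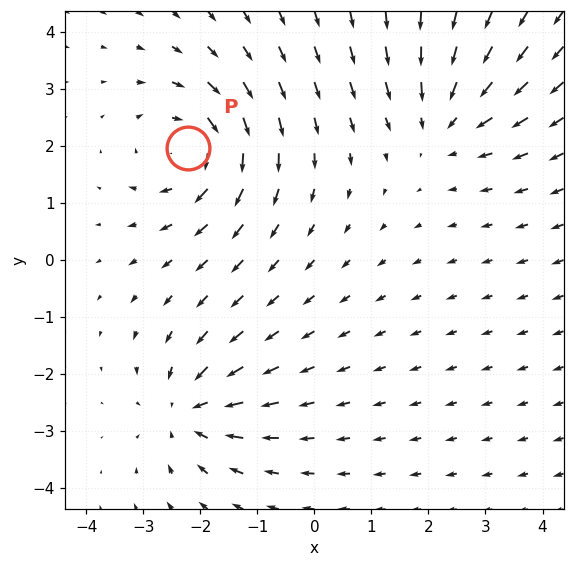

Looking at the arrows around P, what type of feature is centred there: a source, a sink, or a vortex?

At P (-2.2, 2.0) the arrows circulate clockwise. Divergence ≈0, curl about -5 — near-zero divergence with nonzero curl is a vortex.

vortex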